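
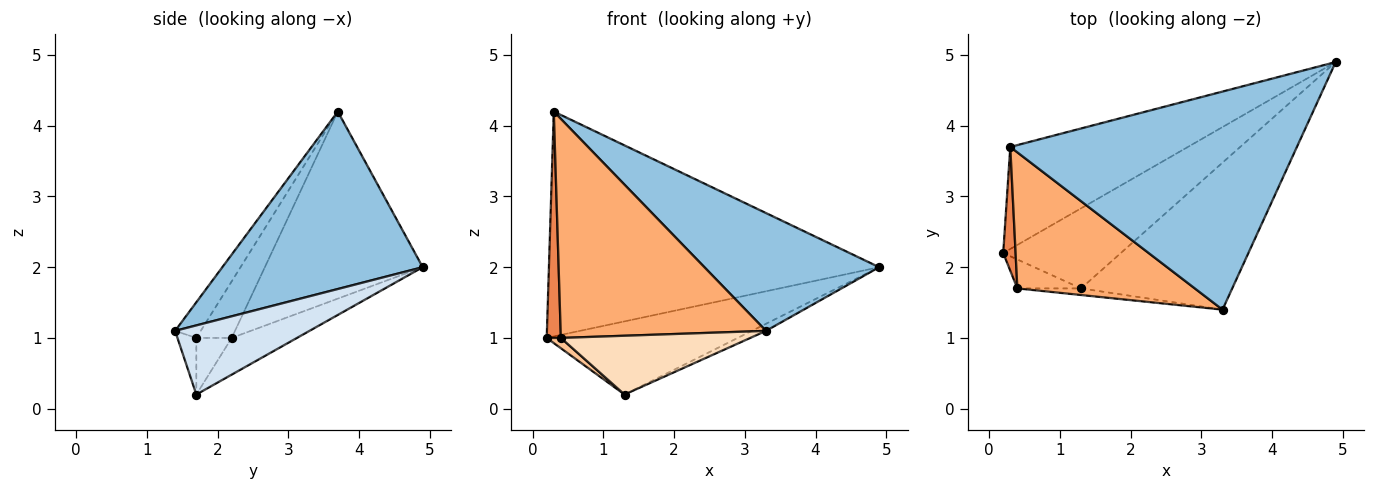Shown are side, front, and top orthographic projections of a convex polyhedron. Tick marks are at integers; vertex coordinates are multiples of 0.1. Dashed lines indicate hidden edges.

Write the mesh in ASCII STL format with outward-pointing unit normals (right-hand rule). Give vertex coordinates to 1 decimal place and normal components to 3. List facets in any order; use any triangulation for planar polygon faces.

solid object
 facet normal -0.399 0.835 -0.379
  outer loop
   vertex 0.3 3.7 4.2
   vertex 4.9 4.9 2.0
   vertex 0.2 2.2 1.0
  endloop
 endfacet
 facet normal 0.478 -0.417 0.773
  outer loop
   vertex 0.3 3.7 4.2
   vertex 3.3 1.4 1.1
   vertex 4.9 4.9 2.0
  endloop
 endfacet
 facet normal -0.224 0.657 -0.719
  outer loop
   vertex 1.3 1.7 0.2
   vertex 0.2 2.2 1.0
   vertex 4.9 4.9 2.0
  endloop
 endfacet
 facet normal 0.415 0.044 -0.909
  outer loop
   vertex 1.3 1.7 0.2
   vertex 4.9 4.9 2.0
   vertex 3.3 1.4 1.1
  endloop
 endfacet
 facet normal -0.910 -0.364 0.199
  outer loop
   vertex 0.4 1.7 1.0
   vertex 0.3 3.7 4.2
   vertex 0.2 2.2 1.0
  endloop
 endfacet
 facet normal -0.105 -0.845 0.525
  outer loop
   vertex 0.4 1.7 1.0
   vertex 3.3 1.4 1.1
   vertex 0.3 3.7 4.2
  endloop
 endfacet
 facet normal -0.642 -0.257 -0.722
  outer loop
   vertex 0.4 1.7 1.0
   vertex 0.2 2.2 1.0
   vertex 1.3 1.7 0.2
  endloop
 endfacet
 facet normal -0.098 -0.989 -0.111
  outer loop
   vertex 0.4 1.7 1.0
   vertex 1.3 1.7 0.2
   vertex 3.3 1.4 1.1
  endloop
 endfacet
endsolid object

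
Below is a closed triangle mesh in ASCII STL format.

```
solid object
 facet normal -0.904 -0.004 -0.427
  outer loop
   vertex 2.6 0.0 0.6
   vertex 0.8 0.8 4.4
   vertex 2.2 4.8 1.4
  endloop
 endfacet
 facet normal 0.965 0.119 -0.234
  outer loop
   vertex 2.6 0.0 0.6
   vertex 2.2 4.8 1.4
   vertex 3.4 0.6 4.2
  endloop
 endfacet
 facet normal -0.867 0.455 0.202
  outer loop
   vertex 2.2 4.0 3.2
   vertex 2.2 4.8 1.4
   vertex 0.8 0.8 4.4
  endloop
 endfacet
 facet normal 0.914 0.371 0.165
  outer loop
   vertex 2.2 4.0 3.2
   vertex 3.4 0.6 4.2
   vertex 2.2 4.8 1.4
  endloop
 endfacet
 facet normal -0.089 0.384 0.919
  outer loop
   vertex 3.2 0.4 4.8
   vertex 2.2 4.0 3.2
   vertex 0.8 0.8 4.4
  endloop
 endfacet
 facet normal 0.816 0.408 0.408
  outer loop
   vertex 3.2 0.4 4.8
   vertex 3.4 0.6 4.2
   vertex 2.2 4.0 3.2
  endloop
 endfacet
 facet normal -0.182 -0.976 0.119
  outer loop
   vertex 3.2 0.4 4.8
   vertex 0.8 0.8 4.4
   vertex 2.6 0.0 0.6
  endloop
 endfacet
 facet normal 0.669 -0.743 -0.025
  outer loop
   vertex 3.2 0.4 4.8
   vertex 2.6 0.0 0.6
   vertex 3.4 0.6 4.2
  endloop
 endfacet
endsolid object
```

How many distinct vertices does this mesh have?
6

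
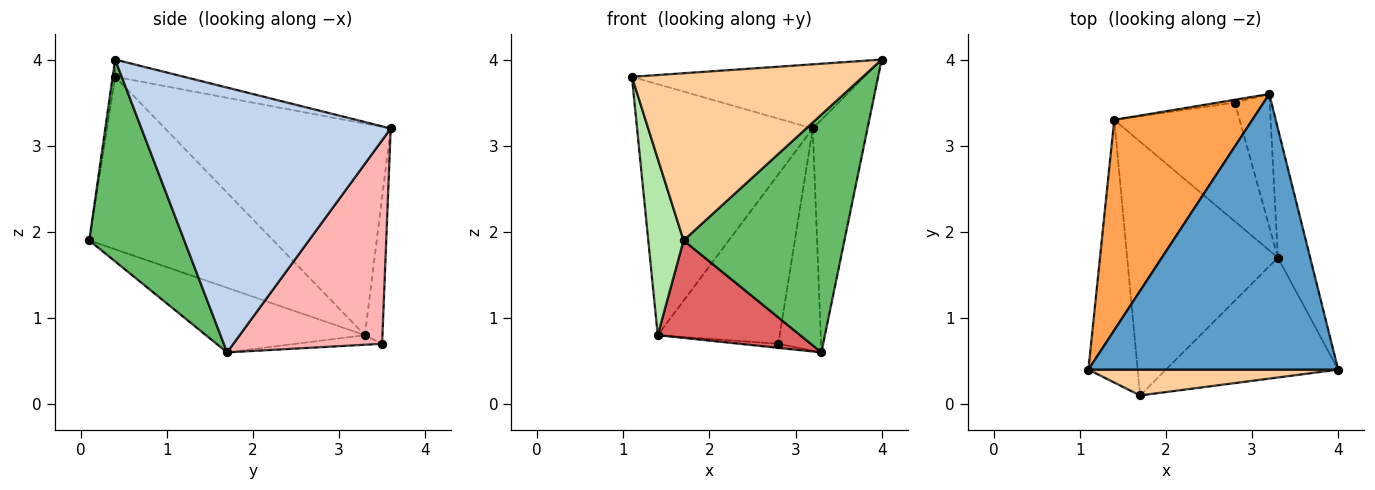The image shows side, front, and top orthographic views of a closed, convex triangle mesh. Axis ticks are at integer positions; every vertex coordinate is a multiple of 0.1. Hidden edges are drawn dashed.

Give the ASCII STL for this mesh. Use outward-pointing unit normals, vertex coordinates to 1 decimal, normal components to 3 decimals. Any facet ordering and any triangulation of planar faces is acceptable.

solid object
 facet normal -0.067 0.226 0.972
  outer loop
   vertex 3.2 3.6 3.2
   vertex 1.1 0.4 3.8
   vertex 4.0 0.4 4.0
  endloop
 endfacet
 facet normal 0.970 0.213 -0.118
  outer loop
   vertex 3.3 1.7 0.6
   vertex 3.2 3.6 3.2
   vertex 4.0 0.4 4.0
  endloop
 endfacet
 facet normal -0.701 0.546 0.458
  outer loop
   vertex 1.4 3.3 0.8
   vertex 1.1 0.4 3.8
   vertex 3.2 3.6 3.2
  endloop
 endfacet
 facet normal -0.011 -0.988 0.153
  outer loop
   vertex 1.7 0.1 1.9
   vertex 4.0 0.4 4.0
   vertex 1.1 0.4 3.8
  endloop
 endfacet
 facet normal 0.466 -0.790 -0.398
  outer loop
   vertex 1.7 0.1 1.9
   vertex 3.3 1.7 0.6
   vertex 4.0 0.4 4.0
  endloop
 endfacet
 facet normal -0.946 -0.181 -0.270
  outer loop
   vertex 1.7 0.1 1.9
   vertex 1.1 0.4 3.8
   vertex 1.4 3.3 0.8
  endloop
 endfacet
 facet normal -0.371 -0.333 -0.867
  outer loop
   vertex 1.7 0.1 1.9
   vertex 1.4 3.3 0.8
   vertex 3.3 1.7 0.6
  endloop
 endfacet
 facet normal 0.948 0.272 -0.163
  outer loop
   vertex 2.8 3.5 0.7
   vertex 3.2 3.6 3.2
   vertex 3.3 1.7 0.6
  endloop
 endfacet
 facet normal -0.143 0.990 -0.017
  outer loop
   vertex 2.8 3.5 0.7
   vertex 1.4 3.3 0.8
   vertex 3.2 3.6 3.2
  endloop
 endfacet
 facet normal -0.076 0.034 -0.997
  outer loop
   vertex 2.8 3.5 0.7
   vertex 3.3 1.7 0.6
   vertex 1.4 3.3 0.8
  endloop
 endfacet
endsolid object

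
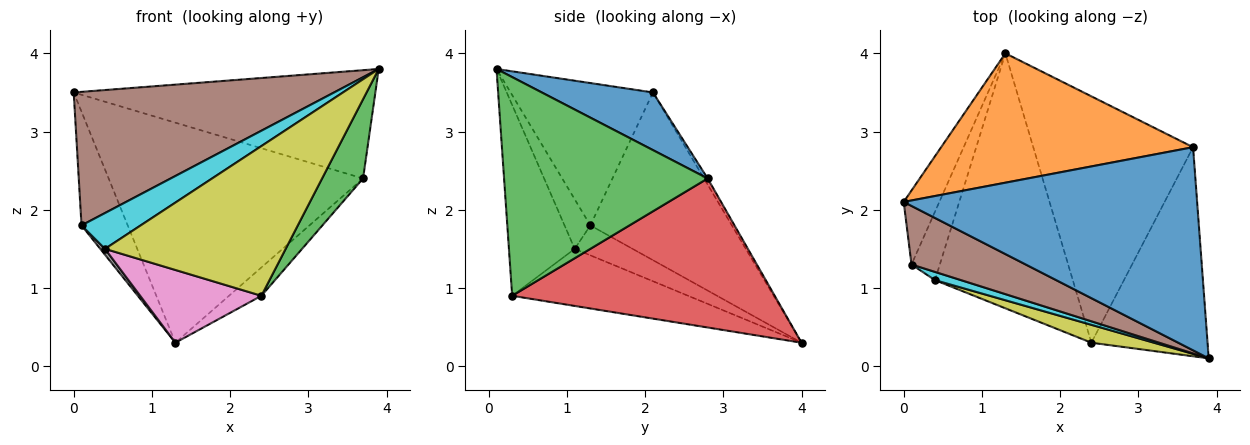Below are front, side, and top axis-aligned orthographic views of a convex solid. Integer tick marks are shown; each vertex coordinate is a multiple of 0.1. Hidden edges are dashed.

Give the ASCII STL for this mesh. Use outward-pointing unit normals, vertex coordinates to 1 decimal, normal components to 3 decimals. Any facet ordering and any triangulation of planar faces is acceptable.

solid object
 facet normal 0.171 0.463 0.869
  outer loop
   vertex 3.7 2.8 2.4
   vertex 0.0 2.1 3.5
   vertex 3.9 0.1 3.8
  endloop
 endfacet
 facet normal -0.012 0.862 0.507
  outer loop
   vertex 3.7 2.8 2.4
   vertex 1.3 4.0 0.3
   vertex 0.0 2.1 3.5
  endloop
 endfacet
 facet normal 0.870 -0.175 -0.462
  outer loop
   vertex 2.4 0.3 0.9
   vertex 3.7 2.8 2.4
   vertex 3.9 0.1 3.8
  endloop
 endfacet
 facet normal 0.680 0.084 -0.729
  outer loop
   vertex 2.4 0.3 0.9
   vertex 1.3 4.0 0.3
   vertex 3.7 2.8 2.4
  endloop
 endfacet
 facet normal -0.932 0.304 -0.198
  outer loop
   vertex 0.1 1.3 1.8
   vertex 0.0 2.1 3.5
   vertex 1.3 4.0 0.3
  endloop
 endfacet
 facet normal -0.448 -0.819 0.359
  outer loop
   vertex 0.1 1.3 1.8
   vertex 3.9 0.1 3.8
   vertex 0.0 2.1 3.5
  endloop
 endfacet
 facet normal -0.370 -0.255 -0.893
  outer loop
   vertex 0.4 1.1 1.5
   vertex 1.3 4.0 0.3
   vertex 2.4 0.3 0.9
  endloop
 endfacet
 facet normal -0.725 -0.059 -0.686
  outer loop
   vertex 0.4 1.1 1.5
   vertex 0.1 1.3 1.8
   vertex 1.3 4.0 0.3
  endloop
 endfacet
 facet normal -0.340 -0.934 0.111
  outer loop
   vertex 0.4 1.1 1.5
   vertex 2.4 0.3 0.9
   vertex 3.9 0.1 3.8
  endloop
 endfacet
 facet normal -0.392 -0.897 0.206
  outer loop
   vertex 0.4 1.1 1.5
   vertex 3.9 0.1 3.8
   vertex 0.1 1.3 1.8
  endloop
 endfacet
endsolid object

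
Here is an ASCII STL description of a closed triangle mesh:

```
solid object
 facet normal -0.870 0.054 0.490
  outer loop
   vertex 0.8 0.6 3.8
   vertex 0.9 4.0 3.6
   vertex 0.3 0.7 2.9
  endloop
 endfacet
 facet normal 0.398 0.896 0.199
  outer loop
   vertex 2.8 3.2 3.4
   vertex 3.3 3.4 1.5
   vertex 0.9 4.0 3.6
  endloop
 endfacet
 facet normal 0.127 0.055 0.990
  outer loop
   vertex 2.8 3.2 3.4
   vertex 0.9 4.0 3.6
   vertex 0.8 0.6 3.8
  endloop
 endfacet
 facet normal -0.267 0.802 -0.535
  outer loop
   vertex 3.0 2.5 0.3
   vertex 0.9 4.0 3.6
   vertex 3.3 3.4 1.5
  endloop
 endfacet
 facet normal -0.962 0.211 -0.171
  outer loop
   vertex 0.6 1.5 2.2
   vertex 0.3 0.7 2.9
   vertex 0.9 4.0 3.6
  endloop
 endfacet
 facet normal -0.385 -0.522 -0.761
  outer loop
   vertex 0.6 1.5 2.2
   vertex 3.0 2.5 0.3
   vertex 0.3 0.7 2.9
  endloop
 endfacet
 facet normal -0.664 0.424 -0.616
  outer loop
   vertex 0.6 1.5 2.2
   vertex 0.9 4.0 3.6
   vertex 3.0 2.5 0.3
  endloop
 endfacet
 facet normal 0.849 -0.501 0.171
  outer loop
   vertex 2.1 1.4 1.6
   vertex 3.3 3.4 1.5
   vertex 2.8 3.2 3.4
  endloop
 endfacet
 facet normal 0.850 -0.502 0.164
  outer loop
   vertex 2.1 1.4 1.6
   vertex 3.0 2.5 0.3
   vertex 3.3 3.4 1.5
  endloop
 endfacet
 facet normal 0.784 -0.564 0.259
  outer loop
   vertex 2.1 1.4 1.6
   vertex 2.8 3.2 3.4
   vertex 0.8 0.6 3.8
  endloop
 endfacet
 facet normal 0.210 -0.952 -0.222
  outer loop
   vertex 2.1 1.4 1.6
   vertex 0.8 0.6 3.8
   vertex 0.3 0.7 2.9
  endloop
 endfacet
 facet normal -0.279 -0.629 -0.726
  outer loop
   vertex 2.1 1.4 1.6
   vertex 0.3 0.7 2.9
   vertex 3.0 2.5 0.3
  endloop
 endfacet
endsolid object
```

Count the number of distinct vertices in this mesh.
8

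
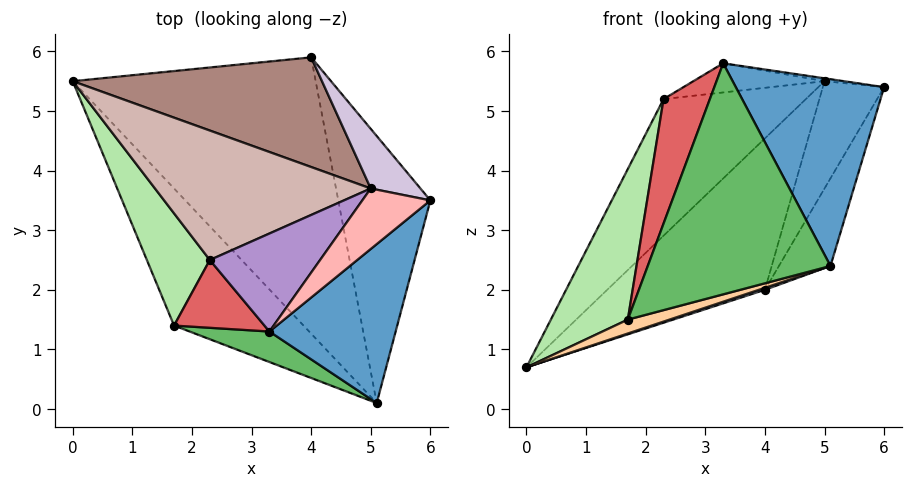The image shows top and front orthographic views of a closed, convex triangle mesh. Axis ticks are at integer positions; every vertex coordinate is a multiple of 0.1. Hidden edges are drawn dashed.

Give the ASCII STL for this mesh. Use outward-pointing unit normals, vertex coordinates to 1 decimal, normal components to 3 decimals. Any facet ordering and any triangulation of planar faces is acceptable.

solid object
 facet normal 0.582 -0.619 0.527
  outer loop
   vertex 3.3 1.3 5.8
   vertex 5.1 0.1 2.4
   vertex 6.0 3.5 5.4
  endloop
 endfacet
 facet normal 0.310 -0.007 -0.951
  outer loop
   vertex 4.0 5.9 2.0
   vertex 5.1 0.1 2.4
   vertex 0.0 5.5 0.7
  endloop
 endfacet
 facet normal 0.893 0.140 -0.427
  outer loop
   vertex 4.0 5.9 2.0
   vertex 6.0 3.5 5.4
   vertex 5.1 0.1 2.4
  endloop
 endfacet
 facet normal 0.219 -0.098 -0.971
  outer loop
   vertex 1.7 1.4 1.5
   vertex 0.0 5.5 0.7
   vertex 5.1 0.1 2.4
  endloop
 endfacet
 facet normal -0.382 -0.916 0.121
  outer loop
   vertex 1.7 1.4 1.5
   vertex 5.1 0.1 2.4
   vertex 3.3 1.3 5.8
  endloop
 endfacet
 facet normal -0.911 -0.330 0.246
  outer loop
   vertex 1.7 1.4 1.5
   vertex 2.3 2.5 5.2
   vertex 0.0 5.5 0.7
  endloop
 endfacet
 facet normal -0.802 -0.525 0.286
  outer loop
   vertex 1.7 1.4 1.5
   vertex 3.3 1.3 5.8
   vertex 2.3 2.5 5.2
  endloop
 endfacet
 facet normal 0.109 0.047 0.993
  outer loop
   vertex 5.0 3.7 5.5
   vertex 3.3 1.3 5.8
   vertex 6.0 3.5 5.4
  endloop
 endfacet
 facet normal -0.227 0.278 0.933
  outer loop
   vertex 5.0 3.7 5.5
   vertex 2.3 2.5 5.2
   vertex 3.3 1.3 5.8
  endloop
 endfacet
 facet normal 0.218 0.853 0.474
  outer loop
   vertex 5.0 3.7 5.5
   vertex 6.0 3.5 5.4
   vertex 4.0 5.9 2.0
  endloop
 endfacet
 facet normal -0.262 0.782 0.566
  outer loop
   vertex 5.0 3.7 5.5
   vertex 4.0 5.9 2.0
   vertex 0.0 5.5 0.7
  endloop
 endfacet
 facet normal -0.371 0.674 0.639
  outer loop
   vertex 5.0 3.7 5.5
   vertex 0.0 5.5 0.7
   vertex 2.3 2.5 5.2
  endloop
 endfacet
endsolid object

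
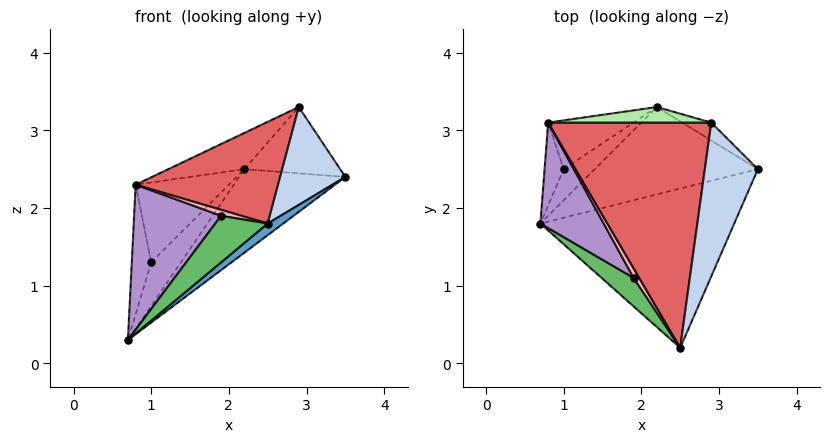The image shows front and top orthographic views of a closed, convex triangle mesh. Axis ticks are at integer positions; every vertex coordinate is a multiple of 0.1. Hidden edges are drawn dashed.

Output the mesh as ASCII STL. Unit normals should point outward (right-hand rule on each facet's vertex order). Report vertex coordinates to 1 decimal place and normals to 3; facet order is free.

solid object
 facet normal 0.608 -0.058 -0.792
  outer loop
   vertex 2.5 0.2 1.8
   vertex 0.7 1.8 0.3
   vertex 3.5 2.5 2.4
  endloop
 endfacet
 facet normal 0.589 -0.434 0.682
  outer loop
   vertex 2.9 3.1 3.3
   vertex 2.5 0.2 1.8
   vertex 3.5 2.5 2.4
  endloop
 endfacet
 facet normal 0.347 0.648 -0.678
  outer loop
   vertex 2.2 3.3 2.5
   vertex 3.5 2.5 2.4
   vertex 0.7 1.8 0.3
  endloop
 endfacet
 facet normal 0.498 0.837 -0.226
  outer loop
   vertex 2.2 3.3 2.5
   vertex 2.9 3.1 3.3
   vertex 3.5 2.5 2.4
  endloop
 endfacet
 facet normal -0.766 -0.548 0.335
  outer loop
   vertex 1.9 1.1 1.9
   vertex 0.7 1.8 0.3
   vertex 2.5 0.2 1.8
  endloop
 endfacet
 facet normal -0.184 0.903 0.387
  outer loop
   vertex 0.8 3.1 2.3
   vertex 2.9 3.1 3.3
   vertex 2.2 3.3 2.5
  endloop
 endfacet
 facet normal -0.398 -0.378 0.836
  outer loop
   vertex 0.8 3.1 2.3
   vertex 2.5 0.2 1.8
   vertex 2.9 3.1 3.3
  endloop
 endfacet
 facet normal -0.544 -0.442 0.714
  outer loop
   vertex 0.8 3.1 2.3
   vertex 1.9 1.1 1.9
   vertex 2.5 0.2 1.8
  endloop
 endfacet
 facet normal -0.782 -0.504 0.366
  outer loop
   vertex 0.8 3.1 2.3
   vertex 0.7 1.8 0.3
   vertex 1.9 1.1 1.9
  endloop
 endfacet
 facet normal 0.039 0.813 -0.581
  outer loop
   vertex 1.0 2.5 1.3
   vertex 2.2 3.3 2.5
   vertex 0.7 1.8 0.3
  endloop
 endfacet
 facet normal -0.166 0.831 -0.532
  outer loop
   vertex 1.0 2.5 1.3
   vertex 0.7 1.8 0.3
   vertex 0.8 3.1 2.3
  endloop
 endfacet
 facet normal -0.047 0.852 -0.521
  outer loop
   vertex 1.0 2.5 1.3
   vertex 0.8 3.1 2.3
   vertex 2.2 3.3 2.5
  endloop
 endfacet
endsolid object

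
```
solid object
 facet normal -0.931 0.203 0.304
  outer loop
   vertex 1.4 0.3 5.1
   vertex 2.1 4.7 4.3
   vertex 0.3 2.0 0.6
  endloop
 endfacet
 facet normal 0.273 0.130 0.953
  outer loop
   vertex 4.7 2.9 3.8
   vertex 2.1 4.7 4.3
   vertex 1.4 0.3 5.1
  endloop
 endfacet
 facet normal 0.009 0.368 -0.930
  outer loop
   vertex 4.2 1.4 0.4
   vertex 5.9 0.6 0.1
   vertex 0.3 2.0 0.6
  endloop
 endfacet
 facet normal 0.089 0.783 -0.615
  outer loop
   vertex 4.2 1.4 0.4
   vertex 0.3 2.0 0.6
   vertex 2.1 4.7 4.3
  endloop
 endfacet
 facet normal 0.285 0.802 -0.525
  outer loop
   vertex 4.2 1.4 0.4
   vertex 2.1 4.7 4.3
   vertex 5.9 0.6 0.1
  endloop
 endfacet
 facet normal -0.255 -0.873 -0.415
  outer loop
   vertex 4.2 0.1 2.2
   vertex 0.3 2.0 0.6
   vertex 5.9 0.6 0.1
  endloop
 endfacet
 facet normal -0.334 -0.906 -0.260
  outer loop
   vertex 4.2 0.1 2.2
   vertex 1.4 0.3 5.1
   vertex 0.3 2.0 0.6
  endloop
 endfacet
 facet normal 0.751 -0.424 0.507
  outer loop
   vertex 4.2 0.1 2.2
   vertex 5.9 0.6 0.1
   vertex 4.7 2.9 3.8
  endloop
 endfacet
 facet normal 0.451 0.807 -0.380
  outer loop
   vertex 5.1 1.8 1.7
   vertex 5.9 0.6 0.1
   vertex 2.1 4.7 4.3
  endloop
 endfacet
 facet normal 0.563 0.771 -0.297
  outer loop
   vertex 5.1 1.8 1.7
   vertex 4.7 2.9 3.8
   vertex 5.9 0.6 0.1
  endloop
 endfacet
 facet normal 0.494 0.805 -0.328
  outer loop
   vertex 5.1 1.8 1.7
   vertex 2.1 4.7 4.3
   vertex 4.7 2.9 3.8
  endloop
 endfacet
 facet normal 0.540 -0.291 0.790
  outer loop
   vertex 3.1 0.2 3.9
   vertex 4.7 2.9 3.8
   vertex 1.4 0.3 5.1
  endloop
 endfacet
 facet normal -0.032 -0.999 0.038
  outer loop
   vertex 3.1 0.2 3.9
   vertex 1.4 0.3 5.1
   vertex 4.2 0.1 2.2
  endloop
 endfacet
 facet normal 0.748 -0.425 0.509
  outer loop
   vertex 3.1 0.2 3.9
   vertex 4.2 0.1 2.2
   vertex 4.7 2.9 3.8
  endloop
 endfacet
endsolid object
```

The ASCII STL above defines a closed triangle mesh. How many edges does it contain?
21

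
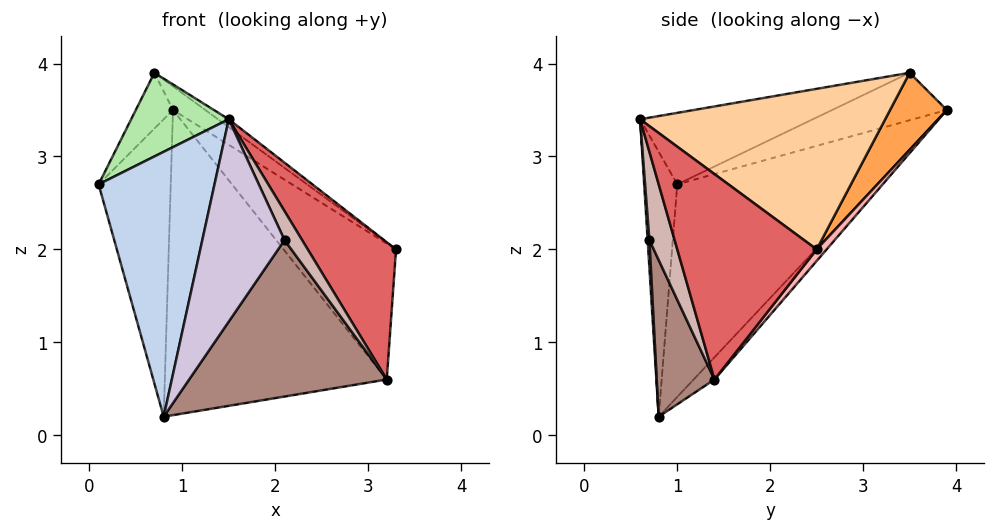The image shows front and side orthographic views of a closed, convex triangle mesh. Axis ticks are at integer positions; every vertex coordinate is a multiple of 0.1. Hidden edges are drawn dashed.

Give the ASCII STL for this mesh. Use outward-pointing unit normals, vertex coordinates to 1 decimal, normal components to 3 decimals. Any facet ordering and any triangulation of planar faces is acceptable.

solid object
 facet normal -0.903 0.326 -0.279
  outer loop
   vertex 0.8 0.8 0.2
   vertex 0.1 1.0 2.7
   vertex 0.9 3.9 3.5
  endloop
 endfacet
 facet normal -0.275 -0.962 0.000
  outer loop
   vertex 1.5 0.6 3.4
   vertex 0.1 1.0 2.7
   vertex 0.8 0.8 0.2
  endloop
 endfacet
 facet normal 0.637 0.362 0.681
  outer loop
   vertex 0.7 3.5 3.9
   vertex 3.3 2.5 2.0
   vertex 0.9 3.9 3.5
  endloop
 endfacet
 facet normal 0.596 0.026 0.802
  outer loop
   vertex 0.7 3.5 3.9
   vertex 1.5 0.6 3.4
   vertex 3.3 2.5 2.0
  endloop
 endfacet
 facet normal -0.938 0.304 -0.165
  outer loop
   vertex 0.7 3.5 3.9
   vertex 0.9 3.9 3.5
   vertex 0.1 1.0 2.7
  endloop
 endfacet
 facet normal -0.492 -0.278 0.825
  outer loop
   vertex 0.7 3.5 3.9
   vertex 0.1 1.0 2.7
   vertex 1.5 0.6 3.4
  endloop
 endfacet
 facet normal 0.795 -0.503 0.339
  outer loop
   vertex 3.2 1.4 0.6
   vertex 3.3 2.5 2.0
   vertex 1.5 0.6 3.4
  endloop
 endfacet
 facet normal 0.069 0.782 -0.619
  outer loop
   vertex 3.2 1.4 0.6
   vertex 0.9 3.9 3.5
   vertex 3.3 2.5 2.0
  endloop
 endfacet
 facet normal -0.068 0.728 -0.682
  outer loop
   vertex 3.2 1.4 0.6
   vertex 0.8 0.8 0.2
   vertex 0.9 3.9 3.5
  endloop
 endfacet
 facet normal 0.021 -0.998 -0.067
  outer loop
   vertex 2.1 0.7 2.1
   vertex 1.5 0.6 3.4
   vertex 0.8 0.8 0.2
  endloop
 endfacet
 facet normal 0.272 -0.933 -0.236
  outer loop
   vertex 2.1 0.7 2.1
   vertex 0.8 0.8 0.2
   vertex 3.2 1.4 0.6
  endloop
 endfacet
 facet normal 0.778 -0.542 0.317
  outer loop
   vertex 2.1 0.7 2.1
   vertex 3.2 1.4 0.6
   vertex 1.5 0.6 3.4
  endloop
 endfacet
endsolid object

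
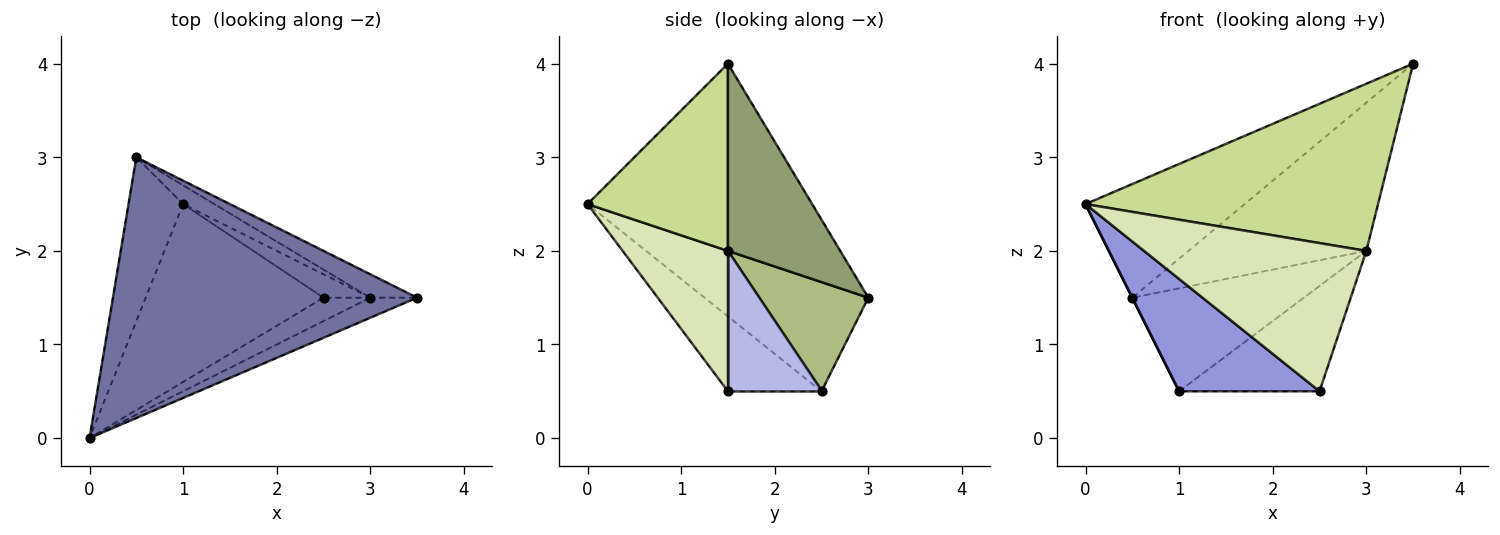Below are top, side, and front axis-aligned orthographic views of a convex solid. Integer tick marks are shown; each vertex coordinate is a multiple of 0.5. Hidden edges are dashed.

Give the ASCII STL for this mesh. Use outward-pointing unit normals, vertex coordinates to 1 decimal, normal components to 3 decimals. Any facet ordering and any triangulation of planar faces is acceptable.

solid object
 facet normal -0.491 0.348 0.798
  outer loop
   vertex 0.5 3.0 1.5
   vertex 0.0 0.0 2.5
   vertex 3.5 1.5 4.0
  endloop
 endfacet
 facet normal -0.894 0.000 -0.447
  outer loop
   vertex 1.0 2.5 0.5
   vertex 0.0 0.0 2.5
   vertex 0.5 3.0 1.5
  endloop
 endfacet
 facet normal -0.335 -0.503 -0.797
  outer loop
   vertex 2.5 1.5 0.5
   vertex 0.0 0.0 2.5
   vertex 1.0 2.5 0.5
  endloop
 endfacet
 facet normal 0.545 0.818 -0.182
  outer loop
   vertex 3.0 1.5 2.0
   vertex 2.5 1.5 0.5
   vertex 1.0 2.5 0.5
  endloop
 endfacet
 facet normal 0.529 0.838 -0.132
  outer loop
   vertex 3.0 1.5 2.0
   vertex 0.5 3.0 1.5
   vertex 3.5 1.5 4.0
  endloop
 endfacet
 facet normal 0.531 0.834 -0.152
  outer loop
   vertex 3.0 1.5 2.0
   vertex 1.0 2.5 0.5
   vertex 0.5 3.0 1.5
  endloop
 endfacet
 facet normal 0.430 -0.896 -0.108
  outer loop
   vertex 3.0 1.5 2.0
   vertex 3.5 1.5 4.0
   vertex 0.0 0.0 2.5
  endloop
 endfacet
 facet normal 0.424 -0.895 -0.141
  outer loop
   vertex 3.0 1.5 2.0
   vertex 0.0 0.0 2.5
   vertex 2.5 1.5 0.5
  endloop
 endfacet
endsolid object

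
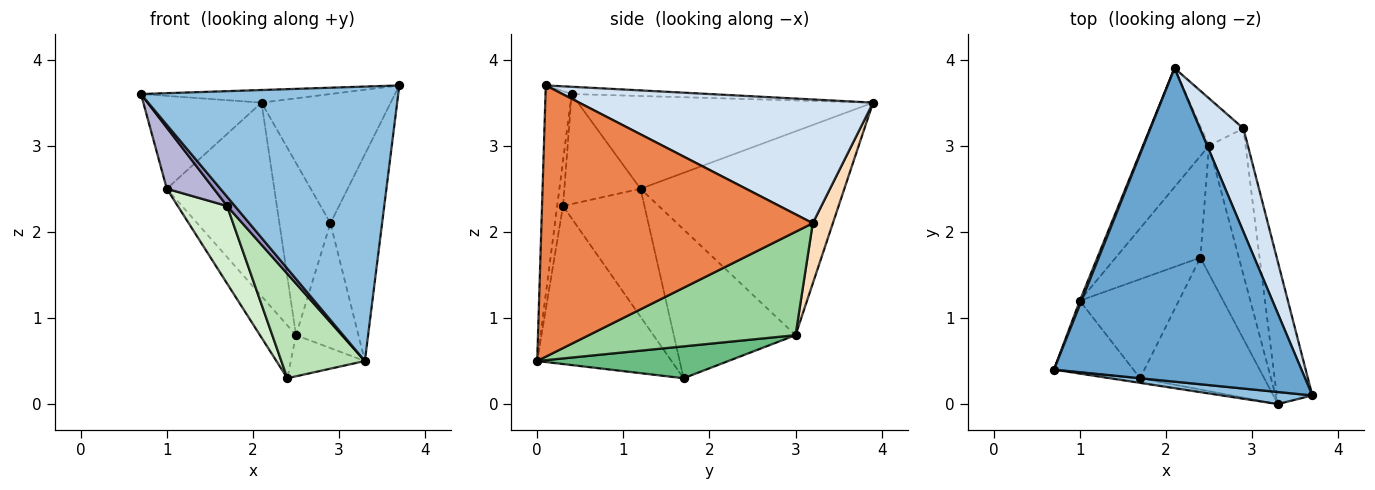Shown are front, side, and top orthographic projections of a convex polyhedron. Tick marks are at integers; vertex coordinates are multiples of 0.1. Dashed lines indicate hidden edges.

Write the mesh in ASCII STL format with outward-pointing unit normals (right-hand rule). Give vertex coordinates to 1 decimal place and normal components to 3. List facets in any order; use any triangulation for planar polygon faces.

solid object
 facet normal -0.029 0.040 0.999
  outer loop
   vertex 2.1 3.9 3.5
   vertex 0.7 0.4 3.6
   vertex 3.7 0.1 3.7
  endloop
 endfacet
 facet normal -0.101 -0.994 0.044
  outer loop
   vertex 3.3 0.0 0.5
   vertex 3.7 0.1 3.7
   vertex 0.7 0.4 3.6
  endloop
 endfacet
 facet normal -0.928 0.372 0.017
  outer loop
   vertex 1.0 1.2 2.5
   vertex 0.7 0.4 3.6
   vertex 2.1 3.9 3.5
  endloop
 endfacet
 facet normal 0.871 0.383 0.306
  outer loop
   vertex 2.9 3.2 2.1
   vertex 2.1 3.9 3.5
   vertex 3.7 0.1 3.7
  endloop
 endfacet
 facet normal 0.974 0.186 -0.128
  outer loop
   vertex 2.9 3.2 2.1
   vertex 3.7 0.1 3.7
   vertex 3.3 0.0 0.5
  endloop
 endfacet
 facet normal -0.850 0.448 -0.275
  outer loop
   vertex 2.5 3.0 0.8
   vertex 1.0 1.2 2.5
   vertex 2.1 3.9 3.5
  endloop
 endfacet
 facet normal -0.842 0.249 -0.479
  outer loop
   vertex 2.5 3.0 0.8
   vertex 2.4 1.7 0.3
   vertex 1.0 1.2 2.5
  endloop
 endfacet
 facet normal 0.355 0.901 -0.248
  outer loop
   vertex 2.5 3.0 0.8
   vertex 2.1 3.9 3.5
   vertex 2.9 3.2 2.1
  endloop
 endfacet
 facet normal 0.619 0.240 -0.748
  outer loop
   vertex 2.5 3.0 0.8
   vertex 3.3 0.0 0.5
   vertex 2.4 1.7 0.3
  endloop
 endfacet
 facet normal 0.907 0.274 -0.321
  outer loop
   vertex 2.5 3.0 0.8
   vertex 2.9 3.2 2.1
   vertex 3.3 0.0 0.5
  endloop
 endfacet
 facet normal -0.707 -0.439 -0.555
  outer loop
   vertex 1.7 0.3 2.3
   vertex 2.4 1.7 0.3
   vertex 3.3 0.0 0.5
  endloop
 endfacet
 facet normal -0.713 -0.432 -0.552
  outer loop
   vertex 1.7 0.3 2.3
   vertex 1.0 1.2 2.5
   vertex 2.4 1.7 0.3
  endloop
 endfacet
 facet normal -0.557 -0.743 -0.371
  outer loop
   vertex 1.7 0.3 2.3
   vertex 3.3 0.0 0.5
   vertex 0.7 0.4 3.6
  endloop
 endfacet
 facet normal -0.725 -0.448 -0.523
  outer loop
   vertex 1.7 0.3 2.3
   vertex 0.7 0.4 3.6
   vertex 1.0 1.2 2.5
  endloop
 endfacet
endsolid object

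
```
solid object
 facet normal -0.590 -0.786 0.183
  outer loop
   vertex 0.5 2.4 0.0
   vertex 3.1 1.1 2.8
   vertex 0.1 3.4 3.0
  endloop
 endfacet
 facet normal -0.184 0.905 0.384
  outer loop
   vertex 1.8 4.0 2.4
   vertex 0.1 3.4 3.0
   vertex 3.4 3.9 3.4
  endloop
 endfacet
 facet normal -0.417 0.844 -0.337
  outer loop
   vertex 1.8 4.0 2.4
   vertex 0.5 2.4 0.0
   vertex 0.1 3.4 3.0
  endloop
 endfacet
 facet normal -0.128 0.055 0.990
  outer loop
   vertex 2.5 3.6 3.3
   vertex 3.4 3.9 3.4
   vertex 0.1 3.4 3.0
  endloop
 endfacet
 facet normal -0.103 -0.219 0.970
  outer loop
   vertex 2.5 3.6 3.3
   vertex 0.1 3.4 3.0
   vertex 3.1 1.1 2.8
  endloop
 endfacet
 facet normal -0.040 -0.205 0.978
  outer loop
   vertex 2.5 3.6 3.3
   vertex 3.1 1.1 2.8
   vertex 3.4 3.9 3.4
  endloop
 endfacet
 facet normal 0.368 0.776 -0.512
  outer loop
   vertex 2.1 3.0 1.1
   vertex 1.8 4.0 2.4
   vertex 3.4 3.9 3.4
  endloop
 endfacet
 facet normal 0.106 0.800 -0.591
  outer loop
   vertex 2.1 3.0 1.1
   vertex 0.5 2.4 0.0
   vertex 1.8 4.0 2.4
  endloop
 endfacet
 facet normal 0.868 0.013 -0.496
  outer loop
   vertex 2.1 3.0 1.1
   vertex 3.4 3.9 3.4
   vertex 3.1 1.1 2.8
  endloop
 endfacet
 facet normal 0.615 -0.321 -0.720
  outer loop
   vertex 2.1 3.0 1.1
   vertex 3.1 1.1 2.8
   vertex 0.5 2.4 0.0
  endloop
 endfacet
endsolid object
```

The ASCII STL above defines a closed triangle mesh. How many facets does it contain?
10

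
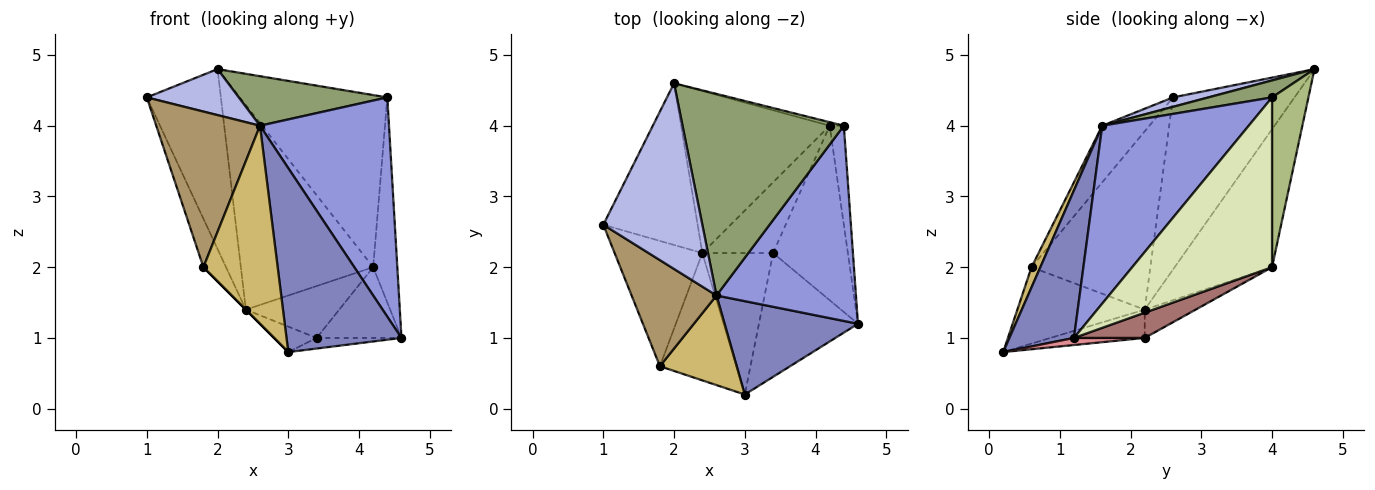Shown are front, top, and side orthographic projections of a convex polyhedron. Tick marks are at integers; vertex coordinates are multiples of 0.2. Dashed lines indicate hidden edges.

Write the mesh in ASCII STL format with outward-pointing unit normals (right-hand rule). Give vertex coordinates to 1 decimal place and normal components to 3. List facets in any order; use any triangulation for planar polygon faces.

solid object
 facet normal -0.773 0.471 -0.424
  outer loop
   vertex 2.4 2.2 1.4
   vertex 1.0 2.6 4.4
   vertex 2.0 4.6 4.8
  endloop
 endfacet
 facet normal 0.448 -0.797 0.405
  outer loop
   vertex 2.6 1.6 4.0
   vertex 3.0 0.2 0.8
   vertex 4.6 1.2 1.0
  endloop
 endfacet
 facet normal 0.647 -0.570 0.507
  outer loop
   vertex 2.6 1.6 4.0
   vertex 4.6 1.2 1.0
   vertex 4.4 4.0 4.4
  endloop
 endfacet
 facet normal 0.092 -0.239 0.967
  outer loop
   vertex 2.6 1.6 4.0
   vertex 2.0 4.6 4.8
   vertex 1.0 2.6 4.4
  endloop
 endfacet
 facet normal 0.102 -0.237 0.966
  outer loop
   vertex 2.6 1.6 4.0
   vertex 4.4 4.0 4.4
   vertex 2.0 4.6 4.8
  endloop
 endfacet
 facet normal 0.239 0.971 -0.020
  outer loop
   vertex 4.2 4.0 2.0
   vertex 2.0 4.6 4.8
   vertex 4.4 4.0 4.4
  endloop
 endfacet
 facet normal -0.500 0.679 -0.538
  outer loop
   vertex 4.2 4.0 2.0
   vertex 2.4 2.2 1.4
   vertex 2.0 4.6 4.8
  endloop
 endfacet
 facet normal 0.982 0.170 -0.082
  outer loop
   vertex 4.2 4.0 2.0
   vertex 4.4 4.0 4.4
   vertex 4.6 1.2 1.0
  endloop
 endfacet
 facet normal -0.352 -0.773 0.527
  outer loop
   vertex 1.8 0.6 2.0
   vertex 2.6 1.6 4.0
   vertex 1.0 2.6 4.4
  endloop
 endfacet
 facet normal 0.108 -0.906 0.410
  outer loop
   vertex 1.8 0.6 2.0
   vertex 3.0 0.2 0.8
   vertex 2.6 1.6 4.0
  endloop
 endfacet
 facet normal -0.884 0.168 -0.435
  outer loop
   vertex 1.8 0.6 2.0
   vertex 1.0 2.6 4.4
   vertex 2.4 2.2 1.4
  endloop
 endfacet
 facet normal -0.707 0.000 -0.707
  outer loop
   vertex 1.8 0.6 2.0
   vertex 2.4 2.2 1.4
   vertex 3.0 0.2 0.8
  endloop
 endfacet
 facet normal 0.299 0.359 -0.884
  outer loop
   vertex 3.4 2.2 1.0
   vertex 4.2 4.0 2.0
   vertex 4.6 1.2 1.0
  endloop
 endfacet
 facet normal -0.307 0.563 -0.767
  outer loop
   vertex 3.4 2.2 1.0
   vertex 2.4 2.2 1.4
   vertex 4.2 4.0 2.0
  endloop
 endfacet
 facet normal 0.071 0.085 -0.994
  outer loop
   vertex 3.4 2.2 1.0
   vertex 4.6 1.2 1.0
   vertex 3.0 0.2 0.8
  endloop
 endfacet
 facet normal -0.366 0.165 -0.916
  outer loop
   vertex 3.4 2.2 1.0
   vertex 3.0 0.2 0.8
   vertex 2.4 2.2 1.4
  endloop
 endfacet
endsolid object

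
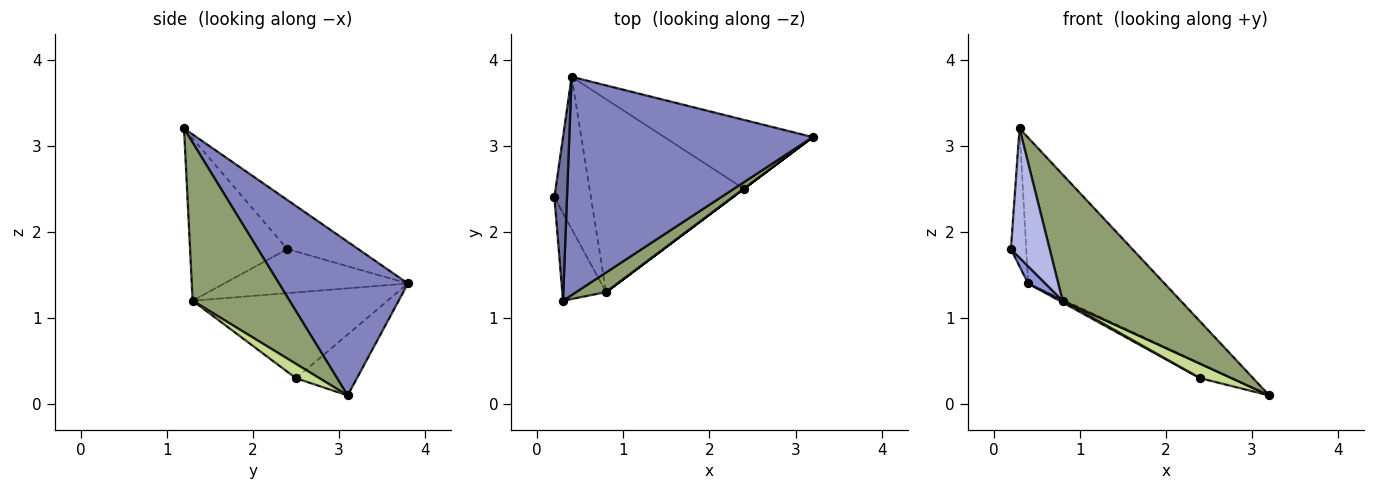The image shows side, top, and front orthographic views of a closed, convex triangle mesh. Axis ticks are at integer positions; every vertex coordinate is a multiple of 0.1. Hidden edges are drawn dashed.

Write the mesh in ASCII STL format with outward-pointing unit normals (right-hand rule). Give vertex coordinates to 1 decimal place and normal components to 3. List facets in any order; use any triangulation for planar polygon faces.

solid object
 facet normal -0.948 0.205 0.243
  outer loop
   vertex 0.3 1.2 3.2
   vertex 0.4 3.8 1.4
   vertex 0.2 2.4 1.8
  endloop
 endfacet
 facet normal 0.465 0.492 0.736
  outer loop
   vertex 0.3 1.2 3.2
   vertex 3.2 3.1 0.1
   vertex 0.4 3.8 1.4
  endloop
 endfacet
 facet normal -0.768 -0.072 -0.636
  outer loop
   vertex 0.8 1.3 1.2
   vertex 0.2 2.4 1.8
   vertex 0.4 3.8 1.4
  endloop
 endfacet
 facet normal -0.901 -0.359 -0.243
  outer loop
   vertex 0.8 1.3 1.2
   vertex 0.3 1.2 3.2
   vertex 0.2 2.4 1.8
  endloop
 endfacet
 facet normal 0.630 -0.767 0.119
  outer loop
   vertex 0.8 1.3 1.2
   vertex 3.2 3.1 0.1
   vertex 0.3 1.2 3.2
  endloop
 endfacet
 facet normal -0.373 0.194 -0.907
  outer loop
   vertex 2.4 2.5 0.3
   vertex 0.4 3.8 1.4
   vertex 3.2 3.1 0.1
  endloop
 endfacet
 facet normal 0.600 -0.800 0.000
  outer loop
   vertex 2.4 2.5 0.3
   vertex 3.2 3.1 0.1
   vertex 0.8 1.3 1.2
  endloop
 endfacet
 facet normal -0.486 -0.008 -0.874
  outer loop
   vertex 2.4 2.5 0.3
   vertex 0.8 1.3 1.2
   vertex 0.4 3.8 1.4
  endloop
 endfacet
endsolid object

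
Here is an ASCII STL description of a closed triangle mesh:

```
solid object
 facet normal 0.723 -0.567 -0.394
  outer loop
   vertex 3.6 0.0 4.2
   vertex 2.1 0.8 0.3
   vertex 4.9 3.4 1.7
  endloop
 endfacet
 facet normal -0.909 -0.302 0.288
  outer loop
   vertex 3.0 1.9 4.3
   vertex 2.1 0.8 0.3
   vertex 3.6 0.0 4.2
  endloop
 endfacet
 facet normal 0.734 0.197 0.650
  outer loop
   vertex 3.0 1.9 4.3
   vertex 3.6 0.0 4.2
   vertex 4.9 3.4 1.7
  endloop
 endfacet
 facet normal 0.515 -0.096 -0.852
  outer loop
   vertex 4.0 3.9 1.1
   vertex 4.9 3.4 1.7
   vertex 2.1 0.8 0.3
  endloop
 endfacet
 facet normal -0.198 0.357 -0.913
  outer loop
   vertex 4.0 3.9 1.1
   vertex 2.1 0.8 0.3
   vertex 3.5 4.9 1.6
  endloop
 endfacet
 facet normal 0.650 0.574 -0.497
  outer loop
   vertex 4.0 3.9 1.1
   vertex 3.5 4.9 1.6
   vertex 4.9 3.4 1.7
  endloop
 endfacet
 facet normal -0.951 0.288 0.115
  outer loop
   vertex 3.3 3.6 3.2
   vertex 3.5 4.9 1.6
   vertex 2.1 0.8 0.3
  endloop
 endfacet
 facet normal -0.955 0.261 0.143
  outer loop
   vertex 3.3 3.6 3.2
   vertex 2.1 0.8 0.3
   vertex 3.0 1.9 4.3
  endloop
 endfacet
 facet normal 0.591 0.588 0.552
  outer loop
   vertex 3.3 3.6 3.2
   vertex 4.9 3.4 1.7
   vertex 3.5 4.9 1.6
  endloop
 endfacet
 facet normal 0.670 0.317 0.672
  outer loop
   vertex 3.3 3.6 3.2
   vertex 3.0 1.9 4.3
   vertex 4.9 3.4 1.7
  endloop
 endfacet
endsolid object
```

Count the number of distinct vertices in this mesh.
7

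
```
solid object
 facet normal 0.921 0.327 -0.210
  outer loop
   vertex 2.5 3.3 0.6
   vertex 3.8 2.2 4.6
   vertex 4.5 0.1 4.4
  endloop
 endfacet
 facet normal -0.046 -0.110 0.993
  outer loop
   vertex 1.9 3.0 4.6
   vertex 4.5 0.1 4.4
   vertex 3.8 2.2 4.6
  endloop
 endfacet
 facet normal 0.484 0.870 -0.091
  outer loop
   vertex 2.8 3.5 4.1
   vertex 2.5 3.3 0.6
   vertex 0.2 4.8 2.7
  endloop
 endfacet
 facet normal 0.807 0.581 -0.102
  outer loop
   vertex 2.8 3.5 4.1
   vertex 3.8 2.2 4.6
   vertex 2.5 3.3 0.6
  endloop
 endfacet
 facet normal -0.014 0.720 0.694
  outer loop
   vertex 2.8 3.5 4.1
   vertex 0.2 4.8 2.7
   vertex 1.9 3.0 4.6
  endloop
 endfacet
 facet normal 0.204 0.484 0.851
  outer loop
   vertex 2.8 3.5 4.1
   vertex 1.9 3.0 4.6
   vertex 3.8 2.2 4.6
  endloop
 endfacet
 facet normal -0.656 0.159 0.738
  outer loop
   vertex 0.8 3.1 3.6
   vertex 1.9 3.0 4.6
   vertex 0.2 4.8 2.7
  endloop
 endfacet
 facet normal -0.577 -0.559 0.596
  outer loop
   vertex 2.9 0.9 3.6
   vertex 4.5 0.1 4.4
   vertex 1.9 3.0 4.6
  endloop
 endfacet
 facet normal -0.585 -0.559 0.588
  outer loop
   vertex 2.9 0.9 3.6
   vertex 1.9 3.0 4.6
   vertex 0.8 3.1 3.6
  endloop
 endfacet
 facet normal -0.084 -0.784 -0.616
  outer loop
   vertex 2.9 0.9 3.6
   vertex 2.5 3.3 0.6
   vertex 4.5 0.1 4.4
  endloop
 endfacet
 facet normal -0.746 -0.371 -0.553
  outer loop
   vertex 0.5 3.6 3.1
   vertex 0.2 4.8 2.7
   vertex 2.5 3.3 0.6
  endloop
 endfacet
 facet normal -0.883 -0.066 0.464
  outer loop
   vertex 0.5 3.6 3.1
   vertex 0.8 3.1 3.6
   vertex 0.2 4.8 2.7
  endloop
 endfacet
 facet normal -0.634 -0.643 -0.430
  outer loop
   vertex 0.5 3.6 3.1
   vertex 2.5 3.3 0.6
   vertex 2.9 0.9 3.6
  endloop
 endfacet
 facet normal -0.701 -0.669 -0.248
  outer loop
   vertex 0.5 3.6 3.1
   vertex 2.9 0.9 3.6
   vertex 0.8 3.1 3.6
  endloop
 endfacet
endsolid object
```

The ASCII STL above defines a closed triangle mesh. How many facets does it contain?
14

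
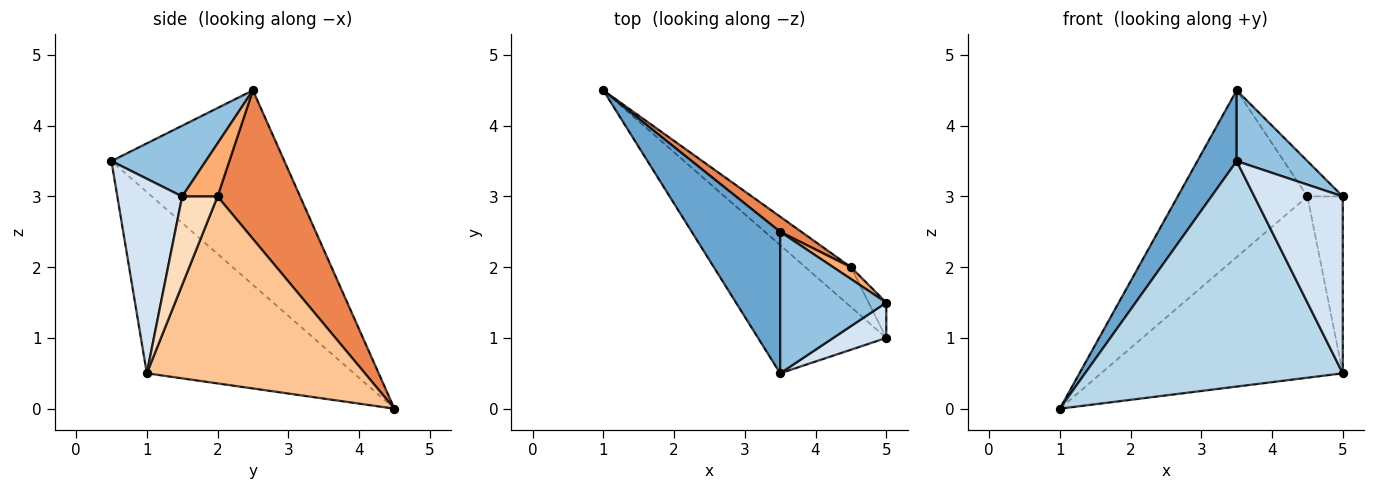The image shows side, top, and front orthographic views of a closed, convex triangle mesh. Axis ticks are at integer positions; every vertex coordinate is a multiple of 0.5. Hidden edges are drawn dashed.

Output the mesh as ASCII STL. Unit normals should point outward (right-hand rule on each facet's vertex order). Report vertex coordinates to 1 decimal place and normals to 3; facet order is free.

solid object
 facet normal -0.891 -0.203 0.405
  outer loop
   vertex 3.5 2.5 4.5
   vertex 1.0 4.5 0.0
   vertex 3.5 0.5 3.5
  endloop
 endfacet
 facet normal 0.512 -0.384 0.768
  outer loop
   vertex 3.5 2.5 4.5
   vertex 3.5 0.5 3.5
   vertex 5.0 1.5 3.0
  endloop
 endfacet
 facet normal -0.573 -0.713 -0.405
  outer loop
   vertex 5.0 1.0 0.5
   vertex 3.5 0.5 3.5
   vertex 1.0 4.5 0.0
  endloop
 endfacet
 facet normal 0.584 -0.796 0.159
  outer loop
   vertex 5.0 1.0 0.5
   vertex 5.0 1.5 3.0
   vertex 3.5 0.5 3.5
  endloop
 endfacet
 facet normal 0.535 0.841 0.076
  outer loop
   vertex 4.5 2.0 3.0
   vertex 1.0 4.5 0.0
   vertex 3.5 2.5 4.5
  endloop
 endfacet
 facet normal 0.688 0.688 0.229
  outer loop
   vertex 4.5 2.0 3.0
   vertex 3.5 2.5 4.5
   vertex 5.0 1.5 3.0
  endloop
 endfacet
 facet normal 0.661 0.733 -0.161
  outer loop
   vertex 4.5 2.0 3.0
   vertex 5.0 1.0 0.5
   vertex 1.0 4.5 0.0
  endloop
 endfacet
 facet normal 0.700 0.700 -0.140
  outer loop
   vertex 4.5 2.0 3.0
   vertex 5.0 1.5 3.0
   vertex 5.0 1.0 0.5
  endloop
 endfacet
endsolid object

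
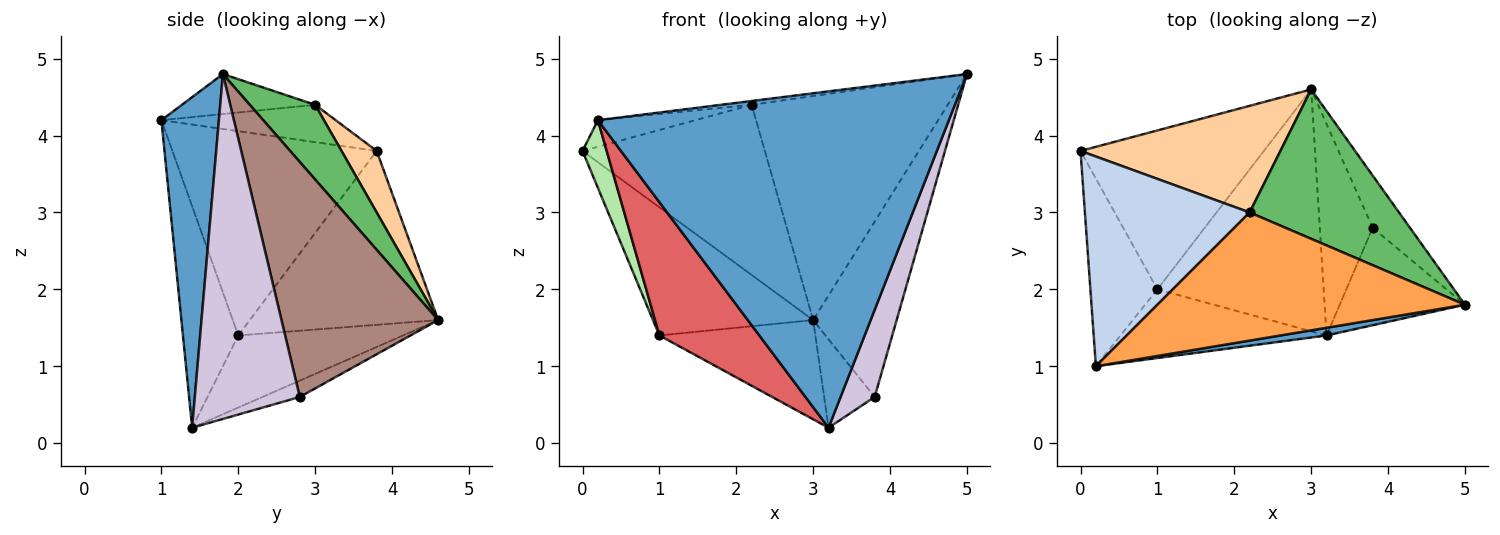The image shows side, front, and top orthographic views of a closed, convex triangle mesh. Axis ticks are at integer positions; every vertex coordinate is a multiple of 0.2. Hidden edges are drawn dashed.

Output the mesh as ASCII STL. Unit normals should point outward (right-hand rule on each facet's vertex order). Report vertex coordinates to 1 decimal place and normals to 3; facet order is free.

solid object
 facet normal 0.162 -0.987 0.023
  outer loop
   vertex 3.2 1.4 0.2
   vertex 5.0 1.8 4.8
   vertex 0.2 1.0 4.2
  endloop
 endfacet
 facet normal -0.219 0.123 0.968
  outer loop
   vertex 2.2 3.0 4.4
   vertex 0.0 3.8 3.8
   vertex 0.2 1.0 4.2
  endloop
 endfacet
 facet normal -0.129 0.030 0.991
  outer loop
   vertex 2.2 3.0 4.4
   vertex 0.2 1.0 4.2
   vertex 5.0 1.8 4.8
  endloop
 endfacet
 facet normal 0.161 0.836 0.524
  outer loop
   vertex 2.2 3.0 4.4
   vertex 3.0 4.6 1.6
   vertex 0.0 3.8 3.8
  endloop
 endfacet
 facet normal 0.267 0.802 0.535
  outer loop
   vertex 2.2 3.0 4.4
   vertex 5.0 1.8 4.8
   vertex 3.0 4.6 1.6
  endloop
 endfacet
 facet normal -0.944 -0.112 -0.310
  outer loop
   vertex 1.0 2.0 1.4
   vertex 0.2 1.0 4.2
   vertex 0.0 3.8 3.8
  endloop
 endfacet
 facet normal -0.442 -0.797 -0.411
  outer loop
   vertex 1.0 2.0 1.4
   vertex 3.2 1.4 0.2
   vertex 0.2 1.0 4.2
  endloop
 endfacet
 facet normal -0.594 0.505 -0.626
  outer loop
   vertex 1.0 2.0 1.4
   vertex 0.0 3.8 3.8
   vertex 3.0 4.6 1.6
  endloop
 endfacet
 facet normal -0.372 0.352 -0.859
  outer loop
   vertex 1.0 2.0 1.4
   vertex 3.0 4.6 1.6
   vertex 3.2 1.4 0.2
  endloop
 endfacet
 facet normal 0.899 -0.292 -0.326
  outer loop
   vertex 3.8 2.8 0.6
   vertex 5.0 1.8 4.8
   vertex 3.2 1.4 0.2
  endloop
 endfacet
 facet normal 0.874 0.466 -0.139
  outer loop
   vertex 3.8 2.8 0.6
   vertex 3.0 4.6 1.6
   vertex 5.0 1.8 4.8
  endloop
 endfacet
 facet normal -0.274 0.371 -0.887
  outer loop
   vertex 3.8 2.8 0.6
   vertex 3.2 1.4 0.2
   vertex 3.0 4.6 1.6
  endloop
 endfacet
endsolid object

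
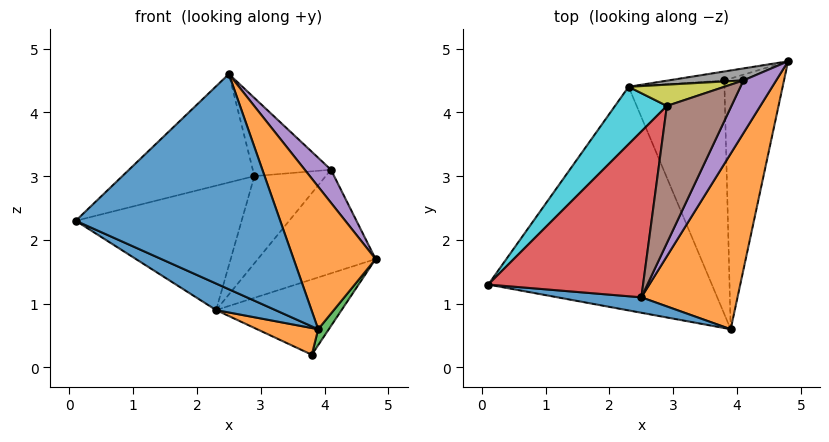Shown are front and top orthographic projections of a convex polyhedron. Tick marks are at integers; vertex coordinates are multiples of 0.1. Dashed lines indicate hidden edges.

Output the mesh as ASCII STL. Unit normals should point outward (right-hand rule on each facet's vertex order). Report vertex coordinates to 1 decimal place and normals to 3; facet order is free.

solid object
 facet normal -0.150 -0.986 0.071
  outer loop
   vertex 2.5 1.1 4.6
   vertex 0.1 1.3 2.3
   vertex 3.9 0.6 0.6
  endloop
 endfacet
 facet normal 0.894 -0.283 0.348
  outer loop
   vertex 2.5 1.1 4.6
   vertex 3.9 0.6 0.6
   vertex 4.8 4.8 1.7
  endloop
 endfacet
 facet normal 0.835 -0.035 -0.550
  outer loop
   vertex 3.8 4.5 0.2
   vertex 4.8 4.8 1.7
   vertex 3.9 0.6 0.6
  endloop
 endfacet
 facet normal -0.603 0.436 0.667
  outer loop
   vertex 2.9 4.1 3.0
   vertex 0.1 1.3 2.3
   vertex 2.5 1.1 4.6
  endloop
 endfacet
 facet normal 0.887 -0.245 0.391
  outer loop
   vertex 4.1 4.5 3.1
   vertex 2.5 1.1 4.6
   vertex 4.8 4.8 1.7
  endloop
 endfacet
 facet normal -0.231 0.482 0.845
  outer loop
   vertex 4.1 4.5 3.1
   vertex 2.9 4.1 3.0
   vertex 2.5 1.1 4.6
  endloop
 endfacet
 facet normal -0.120 0.986 -0.117
  outer loop
   vertex 2.3 4.4 0.9
   vertex 4.8 4.8 1.7
   vertex 3.8 4.5 0.2
  endloop
 endfacet
 facet normal -0.192 0.975 0.113
  outer loop
   vertex 2.3 4.4 0.9
   vertex 4.1 4.5 3.1
   vertex 4.8 4.8 1.7
  endloop
 endfacet
 facet normal -0.325 0.919 0.224
  outer loop
   vertex 2.3 4.4 0.9
   vertex 2.9 4.1 3.0
   vertex 4.1 4.5 3.1
  endloop
 endfacet
 facet normal -0.712 0.638 0.294
  outer loop
   vertex 2.3 4.4 0.9
   vertex 0.1 1.3 2.3
   vertex 2.9 4.1 3.0
  endloop
 endfacet
 facet normal -0.422 -0.107 -0.900
  outer loop
   vertex 2.3 4.4 0.9
   vertex 3.9 0.6 0.6
   vertex 0.1 1.3 2.3
  endloop
 endfacet
 facet normal -0.415 -0.103 -0.904
  outer loop
   vertex 2.3 4.4 0.9
   vertex 3.8 4.5 0.2
   vertex 3.9 0.6 0.6
  endloop
 endfacet
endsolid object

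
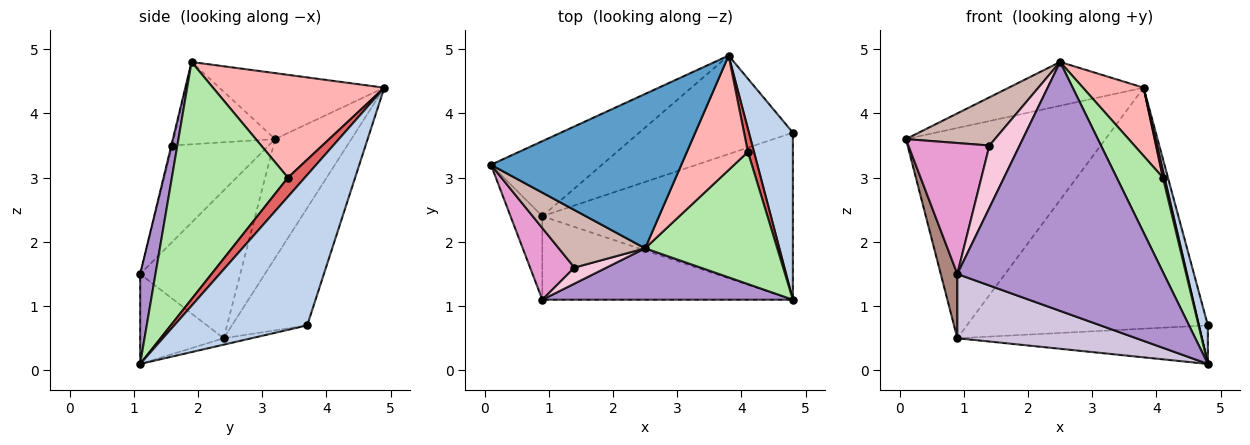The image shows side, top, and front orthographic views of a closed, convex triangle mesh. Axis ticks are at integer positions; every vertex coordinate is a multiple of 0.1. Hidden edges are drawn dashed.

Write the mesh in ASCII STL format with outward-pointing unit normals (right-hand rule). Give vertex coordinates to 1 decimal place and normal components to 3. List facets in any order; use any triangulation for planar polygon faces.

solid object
 facet normal -0.316 0.259 0.913
  outer loop
   vertex 3.8 4.9 4.4
   vertex 0.1 3.2 3.6
   vertex 2.5 1.9 4.8
  endloop
 endfacet
 facet normal 0.958 -0.065 0.280
  outer loop
   vertex 3.8 4.9 4.4
   vertex 4.8 1.1 0.1
   vertex 4.8 3.7 0.7
  endloop
 endfacet
 facet normal -0.025 0.225 -0.974
  outer loop
   vertex 0.9 2.4 0.5
   vertex 4.8 3.7 0.7
   vertex 4.8 1.1 0.1
  endloop
 endfacet
 facet normal -0.339 0.886 -0.316
  outer loop
   vertex 0.9 2.4 0.5
   vertex 0.1 3.2 3.6
   vertex 3.8 4.9 4.4
  endloop
 endfacet
 facet normal -0.278 0.889 -0.363
  outer loop
   vertex 0.9 2.4 0.5
   vertex 3.8 4.9 4.4
   vertex 4.8 3.7 0.7
  endloop
 endfacet
 facet normal 0.825 -0.328 0.460
  outer loop
   vertex 4.1 3.4 3.0
   vertex 2.5 1.9 4.8
   vertex 4.8 1.1 0.1
  endloop
 endfacet
 facet normal 0.949 -0.092 0.302
  outer loop
   vertex 4.1 3.4 3.0
   vertex 4.8 1.1 0.1
   vertex 3.8 4.9 4.4
  endloop
 endfacet
 facet normal 0.823 -0.291 0.488
  outer loop
   vertex 4.1 3.4 3.0
   vertex 3.8 4.9 4.4
   vertex 2.5 1.9 4.8
  endloop
 endfacet
 facet normal 0.072 -0.977 0.202
  outer loop
   vertex 0.9 1.1 1.5
   vertex 4.8 1.1 0.1
   vertex 2.5 1.9 4.8
  endloop
 endfacet
 facet normal -0.274 -0.586 -0.762
  outer loop
   vertex 0.9 1.1 1.5
   vertex 0.9 2.4 0.5
   vertex 4.8 1.1 0.1
  endloop
 endfacet
 facet normal -0.965 -0.160 -0.208
  outer loop
   vertex 0.9 1.1 1.5
   vertex 0.1 3.2 3.6
   vertex 0.9 2.4 0.5
  endloop
 endfacet
 facet normal -0.590 -0.518 0.619
  outer loop
   vertex 1.4 1.6 3.5
   vertex 2.5 1.9 4.8
   vertex 0.1 3.2 3.6
  endloop
 endfacet
 facet normal -0.722 -0.607 0.332
  outer loop
   vertex 1.4 1.6 3.5
   vertex 0.1 3.2 3.6
   vertex 0.9 1.1 1.5
  endloop
 endfacet
 facet normal -0.031 -0.968 0.250
  outer loop
   vertex 1.4 1.6 3.5
   vertex 0.9 1.1 1.5
   vertex 2.5 1.9 4.8
  endloop
 endfacet
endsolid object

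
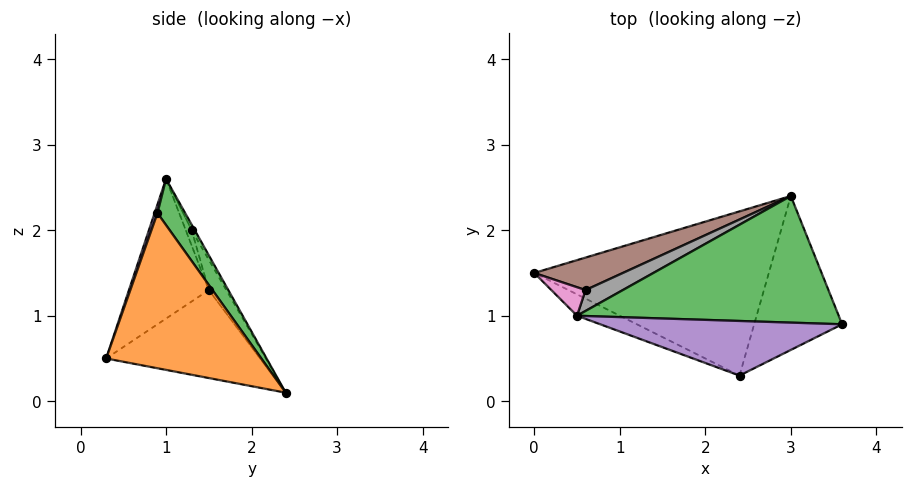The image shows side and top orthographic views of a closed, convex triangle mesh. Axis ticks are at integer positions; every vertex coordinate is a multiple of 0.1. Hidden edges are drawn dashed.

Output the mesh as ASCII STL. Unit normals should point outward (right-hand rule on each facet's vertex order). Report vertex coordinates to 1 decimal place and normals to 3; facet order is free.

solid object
 facet normal -0.350 -0.078 -0.933
  outer loop
   vertex 2.4 0.3 0.5
   vertex 0.0 1.5 1.3
   vertex 3.0 2.4 0.1
  endloop
 endfacet
 facet normal 0.823 -0.324 -0.467
  outer loop
   vertex 2.4 0.3 0.5
   vertex 3.0 2.4 0.1
   vertex 3.6 0.9 2.2
  endloop
 endfacet
 facet normal 0.099 0.823 0.560
  outer loop
   vertex 0.5 1.0 2.6
   vertex 3.6 0.9 2.2
   vertex 3.0 2.4 0.1
  endloop
 endfacet
 facet normal -0.481 -0.864 -0.147
  outer loop
   vertex 0.5 1.0 2.6
   vertex 0.0 1.5 1.3
   vertex 2.4 0.3 0.5
  endloop
 endfacet
 facet normal 0.012 -0.945 0.326
  outer loop
   vertex 0.5 1.0 2.6
   vertex 2.4 0.3 0.5
   vertex 3.6 0.9 2.2
  endloop
 endfacet
 facet normal -0.127 0.920 0.372
  outer loop
   vertex 0.6 1.3 2.0
   vertex 3.0 2.4 0.1
   vertex 0.0 1.5 1.3
  endloop
 endfacet
 facet normal -0.186 0.891 0.414
  outer loop
   vertex 0.6 1.3 2.0
   vertex 0.0 1.5 1.3
   vertex 0.5 1.0 2.6
  endloop
 endfacet
 facet normal -0.065 0.897 0.438
  outer loop
   vertex 0.6 1.3 2.0
   vertex 0.5 1.0 2.6
   vertex 3.0 2.4 0.1
  endloop
 endfacet
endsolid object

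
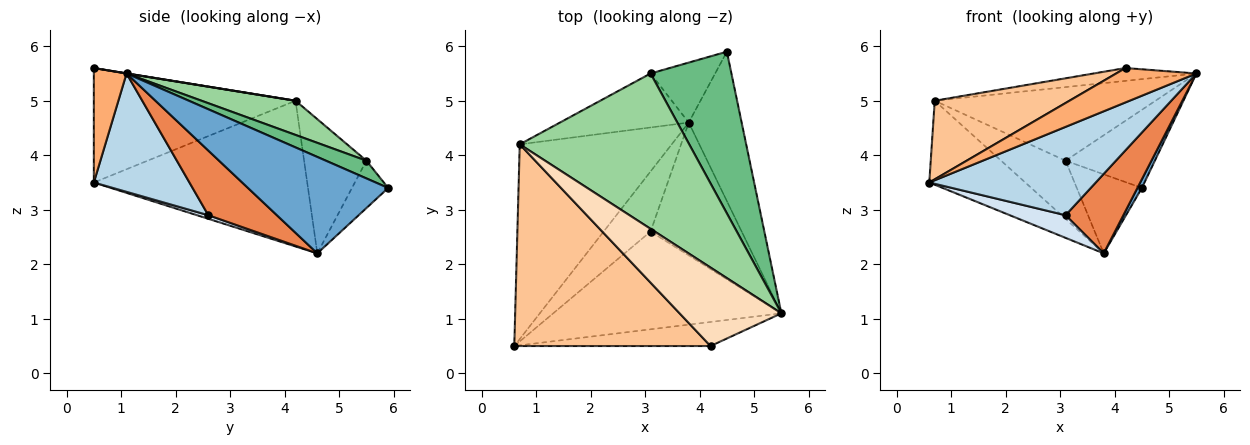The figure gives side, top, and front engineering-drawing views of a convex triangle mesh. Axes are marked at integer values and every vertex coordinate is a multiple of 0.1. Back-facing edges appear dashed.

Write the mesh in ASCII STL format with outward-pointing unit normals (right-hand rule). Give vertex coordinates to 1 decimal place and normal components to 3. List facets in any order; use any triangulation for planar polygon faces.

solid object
 facet normal 0.876 -0.028 -0.481
  outer loop
   vertex 3.8 4.6 2.2
   vertex 4.5 5.9 3.4
   vertex 5.5 1.1 5.5
  endloop
 endfacet
 facet normal -0.661 0.297 -0.689
  outer loop
   vertex 0.7 4.2 5.0
   vertex 3.8 4.6 2.2
   vertex 0.6 0.5 3.5
  endloop
 endfacet
 facet normal 0.359 -0.626 -0.693
  outer loop
   vertex 3.1 2.6 2.9
   vertex 5.5 1.1 5.5
   vertex 0.6 0.5 3.5
  endloop
 endfacet
 facet normal 0.071 -0.352 -0.933
  outer loop
   vertex 3.1 2.6 2.9
   vertex 0.6 0.5 3.5
   vertex 3.8 4.6 2.2
  endloop
 endfacet
 facet normal 0.520 -0.439 -0.733
  outer loop
   vertex 3.1 2.6 2.9
   vertex 3.8 4.6 2.2
   vertex 5.5 1.1 5.5
  endloop
 endfacet
 facet normal 0.317 -0.777 -0.543
  outer loop
   vertex 4.2 0.5 5.6
   vertex 0.6 0.5 3.5
   vertex 5.5 1.1 5.5
  endloop
 endfacet
 facet normal -0.478 -0.319 0.819
  outer loop
   vertex 4.2 0.5 5.6
   vertex 0.7 4.2 5.0
   vertex 0.6 0.5 3.5
  endloop
 endfacet
 facet normal 0.001 0.161 0.987
  outer loop
   vertex 4.2 0.5 5.6
   vertex 5.5 1.1 5.5
   vertex 0.7 4.2 5.0
  endloop
 endfacet
 facet normal 0.194 0.427 0.883
  outer loop
   vertex 3.1 5.5 3.9
   vertex 5.5 1.1 5.5
   vertex 4.5 5.9 3.4
  endloop
 endfacet
 facet normal 0.179 0.421 0.889
  outer loop
   vertex 3.1 5.5 3.9
   vertex 0.7 4.2 5.0
   vertex 5.5 1.1 5.5
  endloop
 endfacet
 facet normal -0.405 0.728 -0.552
  outer loop
   vertex 3.1 5.5 3.9
   vertex 4.5 5.9 3.4
   vertex 3.8 4.6 2.2
  endloop
 endfacet
 facet normal -0.578 0.598 -0.555
  outer loop
   vertex 3.1 5.5 3.9
   vertex 3.8 4.6 2.2
   vertex 0.7 4.2 5.0
  endloop
 endfacet
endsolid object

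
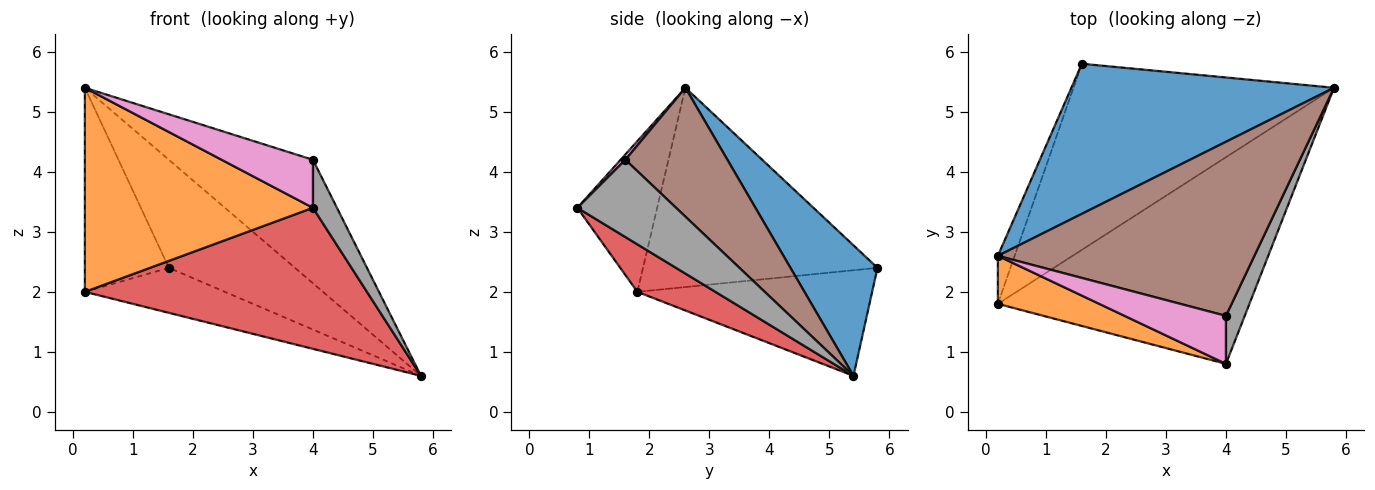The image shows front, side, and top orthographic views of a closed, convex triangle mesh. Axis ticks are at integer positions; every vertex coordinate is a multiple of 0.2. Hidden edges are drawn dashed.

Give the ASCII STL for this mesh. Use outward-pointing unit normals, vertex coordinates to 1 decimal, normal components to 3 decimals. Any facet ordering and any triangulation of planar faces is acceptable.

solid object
 facet normal 0.374 0.542 0.753
  outer loop
   vertex 1.6 5.8 2.4
   vertex 0.2 2.6 5.4
   vertex 5.8 5.4 0.6
  endloop
 endfacet
 facet normal -0.322 -0.921 0.217
  outer loop
   vertex 0.2 1.8 2.0
   vertex 4.0 0.8 3.4
   vertex 0.2 2.6 5.4
  endloop
 endfacet
 facet normal -0.938 0.336 -0.079
  outer loop
   vertex 0.2 1.8 2.0
   vertex 0.2 2.6 5.4
   vertex 1.6 5.8 2.4
  endloop
 endfacet
 facet normal 0.154 -0.557 -0.816
  outer loop
   vertex 0.2 1.8 2.0
   vertex 5.8 5.4 0.6
   vertex 4.0 0.8 3.4
  endloop
 endfacet
 facet normal -0.367 0.219 -0.904
  outer loop
   vertex 0.2 1.8 2.0
   vertex 1.6 5.8 2.4
   vertex 5.8 5.4 0.6
  endloop
 endfacet
 facet normal 0.379 0.535 0.755
  outer loop
   vertex 4.0 1.6 4.2
   vertex 5.8 5.4 0.6
   vertex 0.2 2.6 5.4
  endloop
 endfacet
 facet normal 0.037 -0.707 0.707
  outer loop
   vertex 4.0 1.6 4.2
   vertex 0.2 2.6 5.4
   vertex 4.0 0.8 3.4
  endloop
 endfacet
 facet normal 0.946 -0.230 0.230
  outer loop
   vertex 4.0 1.6 4.2
   vertex 4.0 0.8 3.4
   vertex 5.8 5.4 0.6
  endloop
 endfacet
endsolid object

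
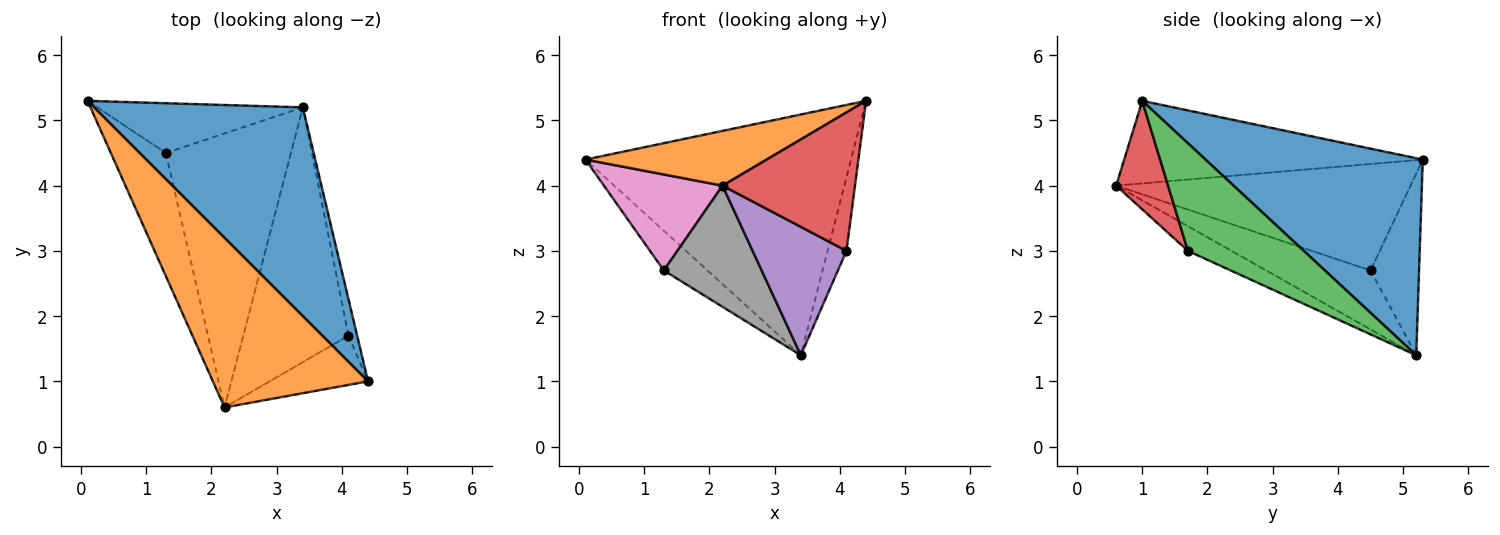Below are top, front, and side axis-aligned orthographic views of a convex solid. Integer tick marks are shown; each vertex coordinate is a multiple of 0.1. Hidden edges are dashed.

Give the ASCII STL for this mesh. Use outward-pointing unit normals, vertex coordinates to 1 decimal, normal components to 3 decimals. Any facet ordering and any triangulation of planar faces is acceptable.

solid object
 facet normal 0.526 0.643 0.557
  outer loop
   vertex 3.4 5.2 1.4
   vertex 0.1 5.3 4.4
   vertex 4.4 1.0 5.3
  endloop
 endfacet
 facet normal -0.452 -0.274 0.849
  outer loop
   vertex 2.2 0.6 4.0
   vertex 4.4 1.0 5.3
   vertex 0.1 5.3 4.4
  endloop
 endfacet
 facet normal 0.984 0.160 -0.080
  outer loop
   vertex 4.1 1.7 3.0
   vertex 3.4 5.2 1.4
   vertex 4.4 1.0 5.3
  endloop
 endfacet
 facet normal 0.346 -0.884 -0.314
  outer loop
   vertex 4.1 1.7 3.0
   vertex 4.4 1.0 5.3
   vertex 2.2 0.6 4.0
  endloop
 endfacet
 facet normal -0.205 -0.441 -0.874
  outer loop
   vertex 4.1 1.7 3.0
   vertex 2.2 0.6 4.0
   vertex 3.4 5.2 1.4
  endloop
 endfacet
 facet normal -0.569 0.513 -0.643
  outer loop
   vertex 1.3 4.5 2.7
   vertex 0.1 5.3 4.4
   vertex 3.4 5.2 1.4
  endloop
 endfacet
 facet normal -0.837 -0.337 -0.432
  outer loop
   vertex 1.3 4.5 2.7
   vertex 2.2 0.6 4.0
   vertex 0.1 5.3 4.4
  endloop
 endfacet
 facet normal -0.396 -0.371 -0.840
  outer loop
   vertex 1.3 4.5 2.7
   vertex 3.4 5.2 1.4
   vertex 2.2 0.6 4.0
  endloop
 endfacet
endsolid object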